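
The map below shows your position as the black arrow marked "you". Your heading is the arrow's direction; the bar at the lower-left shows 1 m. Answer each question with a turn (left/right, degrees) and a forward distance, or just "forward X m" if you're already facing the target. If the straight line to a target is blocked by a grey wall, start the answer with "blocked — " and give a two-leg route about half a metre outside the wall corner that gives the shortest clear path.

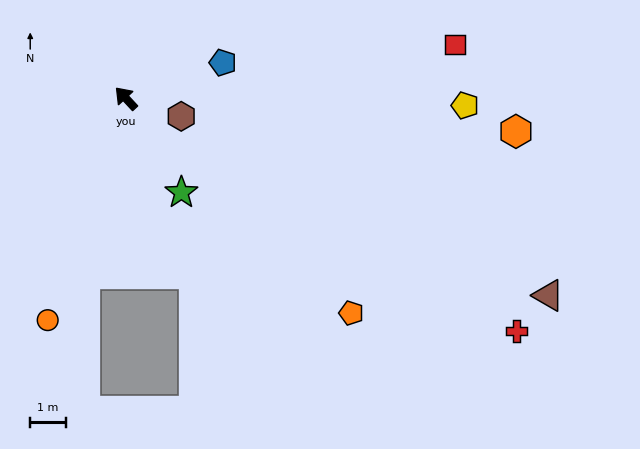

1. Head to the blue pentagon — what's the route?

turn right 113°, forward 2.9 m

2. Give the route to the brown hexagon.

turn right 151°, forward 1.6 m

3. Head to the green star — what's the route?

turn left 168°, forward 3.1 m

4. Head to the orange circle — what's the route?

turn left 118°, forward 6.6 m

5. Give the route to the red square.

turn right 124°, forward 9.4 m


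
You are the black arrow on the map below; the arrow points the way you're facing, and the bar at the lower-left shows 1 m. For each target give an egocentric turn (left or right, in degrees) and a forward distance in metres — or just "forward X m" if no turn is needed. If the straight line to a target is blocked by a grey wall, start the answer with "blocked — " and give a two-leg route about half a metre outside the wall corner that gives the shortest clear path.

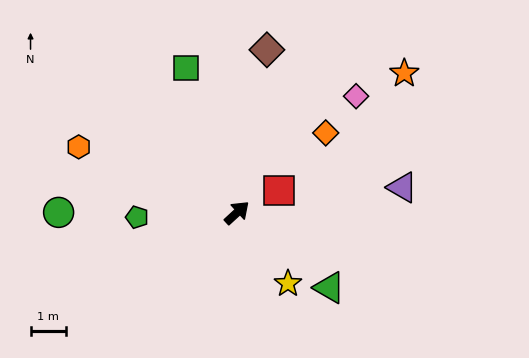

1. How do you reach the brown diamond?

turn left 37°, forward 4.6 m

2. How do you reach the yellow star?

turn right 97°, forward 2.4 m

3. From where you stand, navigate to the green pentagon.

turn left 140°, forward 2.8 m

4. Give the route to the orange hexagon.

turn left 115°, forward 4.8 m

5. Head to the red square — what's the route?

turn right 15°, forward 1.3 m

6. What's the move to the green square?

turn left 67°, forward 4.3 m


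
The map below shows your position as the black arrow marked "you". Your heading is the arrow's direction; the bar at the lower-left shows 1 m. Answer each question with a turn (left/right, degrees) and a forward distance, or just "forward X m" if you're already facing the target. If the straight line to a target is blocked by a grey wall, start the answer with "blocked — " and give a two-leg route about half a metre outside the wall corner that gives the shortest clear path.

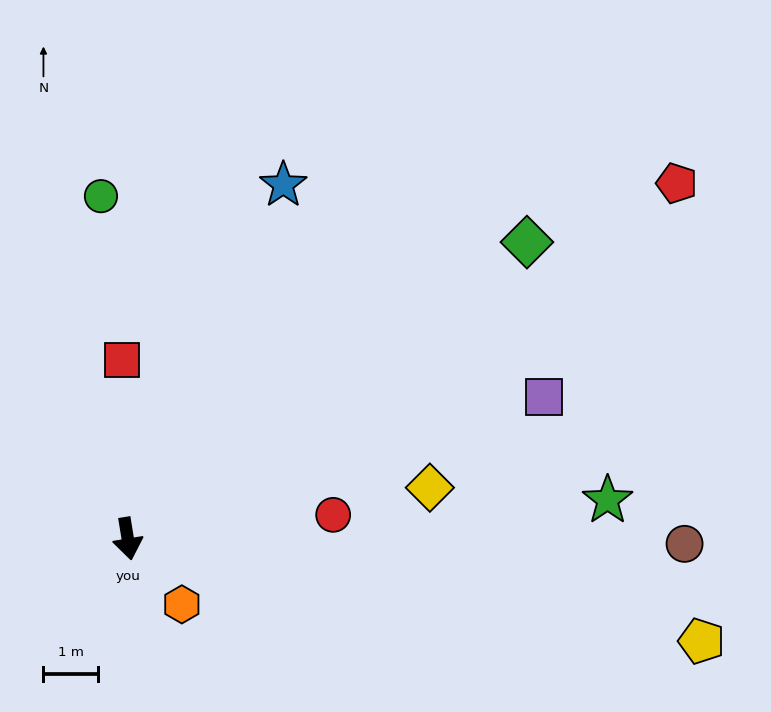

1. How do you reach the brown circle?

turn left 80°, forward 10.2 m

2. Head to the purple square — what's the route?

turn left 100°, forward 8.1 m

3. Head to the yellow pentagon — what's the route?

turn left 71°, forward 10.7 m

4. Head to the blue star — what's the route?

turn left 147°, forward 7.1 m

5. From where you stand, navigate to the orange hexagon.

turn left 30°, forward 1.6 m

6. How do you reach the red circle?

turn left 87°, forward 3.8 m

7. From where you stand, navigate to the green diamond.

turn left 117°, forward 9.1 m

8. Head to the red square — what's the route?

turn left 173°, forward 3.3 m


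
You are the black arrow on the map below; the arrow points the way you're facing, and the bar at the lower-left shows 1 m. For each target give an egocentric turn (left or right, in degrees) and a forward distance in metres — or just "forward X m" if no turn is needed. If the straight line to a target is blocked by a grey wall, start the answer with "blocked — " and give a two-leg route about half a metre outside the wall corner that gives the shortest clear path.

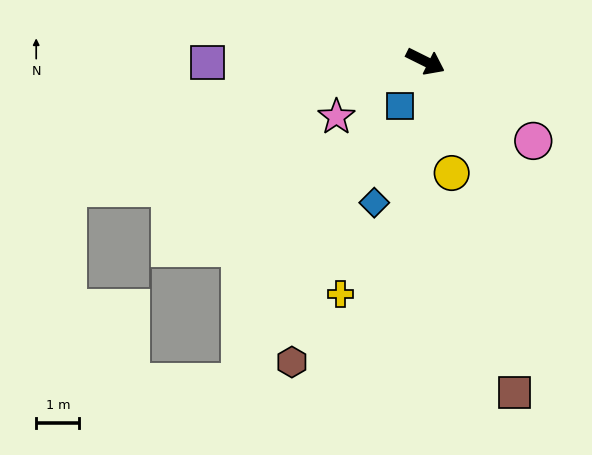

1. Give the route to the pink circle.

turn right 10°, forward 3.1 m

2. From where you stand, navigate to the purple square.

turn right 153°, forward 5.0 m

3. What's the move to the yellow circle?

turn right 50°, forward 2.6 m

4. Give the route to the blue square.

turn right 93°, forward 1.2 m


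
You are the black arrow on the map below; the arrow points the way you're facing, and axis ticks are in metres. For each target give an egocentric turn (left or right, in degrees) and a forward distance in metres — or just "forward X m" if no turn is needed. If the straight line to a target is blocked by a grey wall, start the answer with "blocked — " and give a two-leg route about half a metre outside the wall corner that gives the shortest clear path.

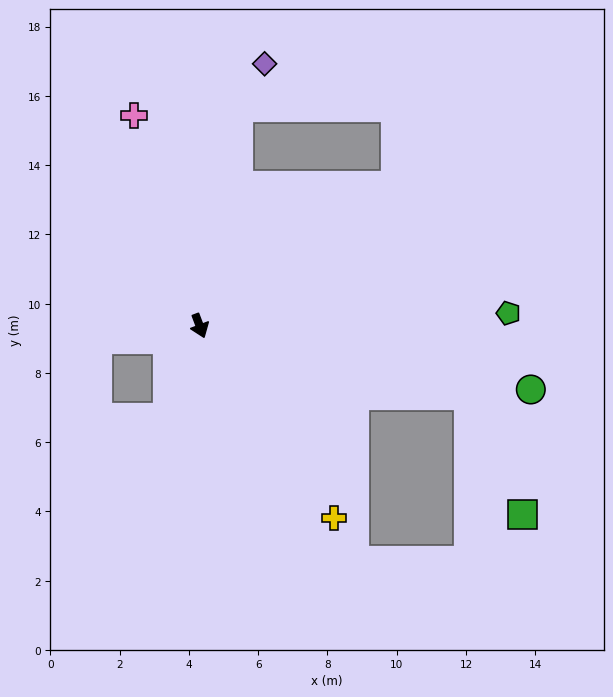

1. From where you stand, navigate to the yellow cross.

turn left 14°, forward 6.8 m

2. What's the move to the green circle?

turn left 58°, forward 9.7 m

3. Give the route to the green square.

blocked — turn left 55°, forward 8.0 m, then turn right 51°, forward 3.7 m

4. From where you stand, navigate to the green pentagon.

turn left 72°, forward 8.9 m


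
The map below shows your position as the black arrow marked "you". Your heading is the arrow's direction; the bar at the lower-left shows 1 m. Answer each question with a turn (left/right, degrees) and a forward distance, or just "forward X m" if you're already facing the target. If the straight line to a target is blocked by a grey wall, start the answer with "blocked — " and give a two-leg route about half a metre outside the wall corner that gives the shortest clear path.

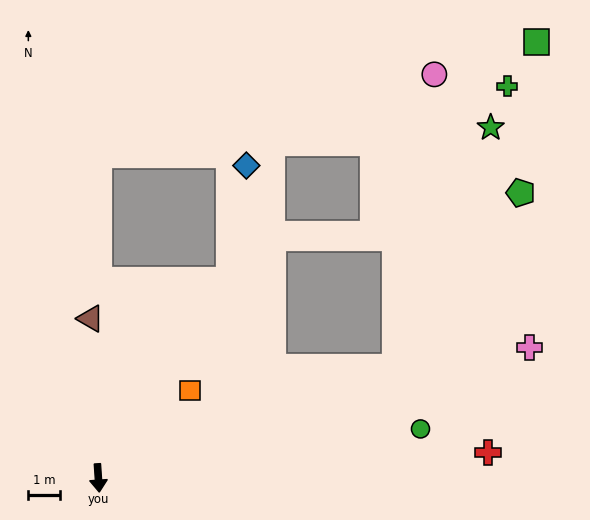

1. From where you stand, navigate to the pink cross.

turn left 103°, forward 14.2 m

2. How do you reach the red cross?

turn left 90°, forward 12.3 m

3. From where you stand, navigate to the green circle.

turn left 95°, forward 10.3 m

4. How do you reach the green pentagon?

blocked — turn left 107°, forward 10.0 m, then turn left 33°, forward 6.8 m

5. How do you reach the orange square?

turn left 130°, forward 4.0 m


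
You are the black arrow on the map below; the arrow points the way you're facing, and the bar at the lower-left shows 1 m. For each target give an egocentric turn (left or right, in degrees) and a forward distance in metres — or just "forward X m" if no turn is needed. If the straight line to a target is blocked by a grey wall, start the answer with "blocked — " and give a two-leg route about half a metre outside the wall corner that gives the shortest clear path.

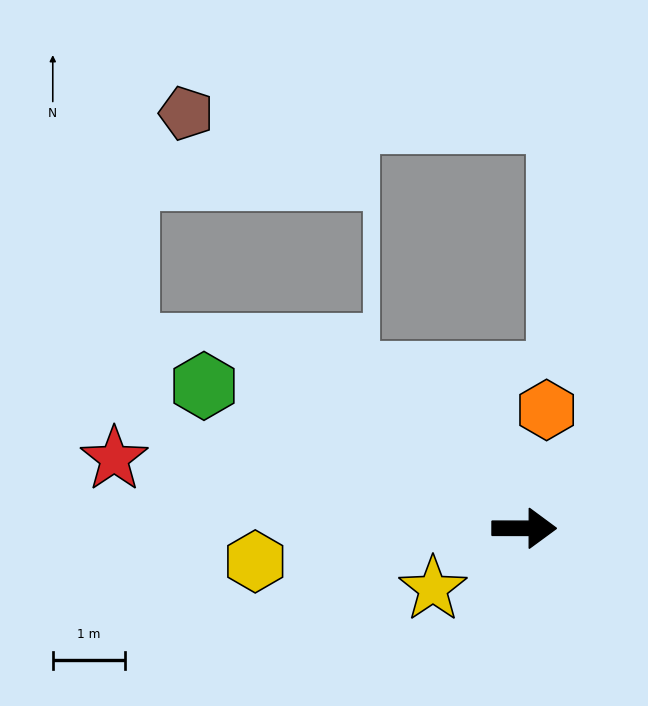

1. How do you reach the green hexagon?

turn left 156°, forward 4.9 m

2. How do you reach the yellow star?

turn right 146°, forward 1.5 m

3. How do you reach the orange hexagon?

turn left 79°, forward 1.7 m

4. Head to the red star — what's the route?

turn left 170°, forward 5.8 m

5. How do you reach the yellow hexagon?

turn right 173°, forward 3.8 m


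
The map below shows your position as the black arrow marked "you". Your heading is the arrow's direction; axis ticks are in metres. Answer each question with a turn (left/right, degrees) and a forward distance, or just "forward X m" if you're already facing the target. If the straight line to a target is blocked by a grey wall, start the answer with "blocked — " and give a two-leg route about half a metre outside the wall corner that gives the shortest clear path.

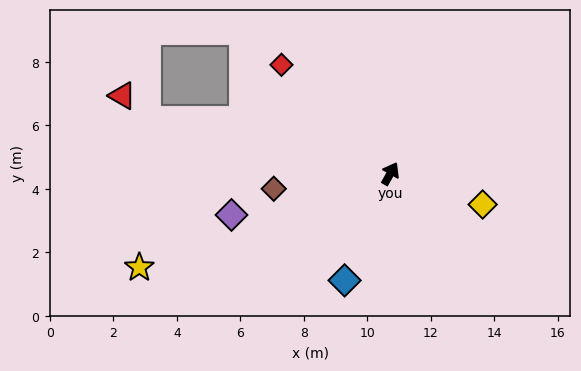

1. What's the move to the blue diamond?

turn right 174°, forward 3.7 m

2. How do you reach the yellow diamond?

turn right 79°, forward 3.1 m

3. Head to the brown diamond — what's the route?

turn left 127°, forward 3.7 m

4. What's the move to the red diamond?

turn left 74°, forward 4.8 m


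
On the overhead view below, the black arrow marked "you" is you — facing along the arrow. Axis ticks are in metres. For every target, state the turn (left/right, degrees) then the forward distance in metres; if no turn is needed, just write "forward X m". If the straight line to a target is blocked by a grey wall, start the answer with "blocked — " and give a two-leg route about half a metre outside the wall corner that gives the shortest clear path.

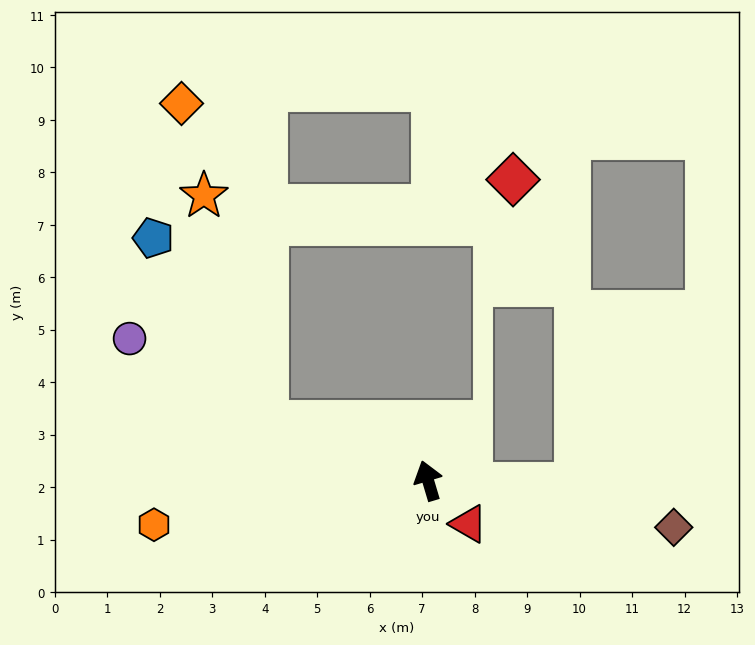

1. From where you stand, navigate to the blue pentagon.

blocked — turn left 54°, forward 3.3 m, then turn right 39°, forward 4.1 m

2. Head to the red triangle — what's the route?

turn right 154°, forward 1.1 m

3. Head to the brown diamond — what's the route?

turn right 117°, forward 4.8 m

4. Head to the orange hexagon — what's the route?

turn left 83°, forward 5.3 m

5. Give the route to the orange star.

blocked — turn left 54°, forward 3.3 m, then turn right 55°, forward 4.5 m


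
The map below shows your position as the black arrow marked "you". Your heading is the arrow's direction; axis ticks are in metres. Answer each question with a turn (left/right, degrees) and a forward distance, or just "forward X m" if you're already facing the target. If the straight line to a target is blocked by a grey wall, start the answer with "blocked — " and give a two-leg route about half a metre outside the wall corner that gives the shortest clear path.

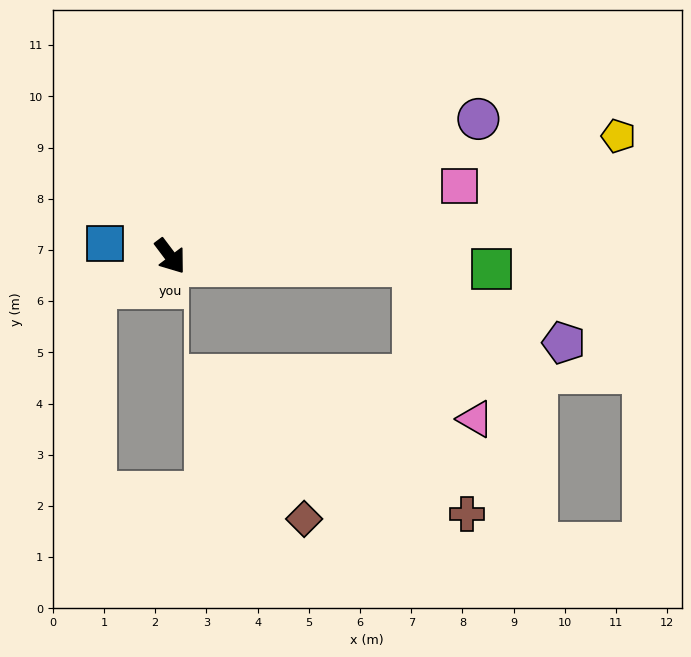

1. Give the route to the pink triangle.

blocked — turn left 51°, forward 4.8 m, then turn right 66°, forward 3.2 m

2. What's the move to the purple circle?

turn left 77°, forward 6.6 m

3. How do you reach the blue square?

turn right 138°, forward 1.3 m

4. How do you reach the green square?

turn left 51°, forward 6.3 m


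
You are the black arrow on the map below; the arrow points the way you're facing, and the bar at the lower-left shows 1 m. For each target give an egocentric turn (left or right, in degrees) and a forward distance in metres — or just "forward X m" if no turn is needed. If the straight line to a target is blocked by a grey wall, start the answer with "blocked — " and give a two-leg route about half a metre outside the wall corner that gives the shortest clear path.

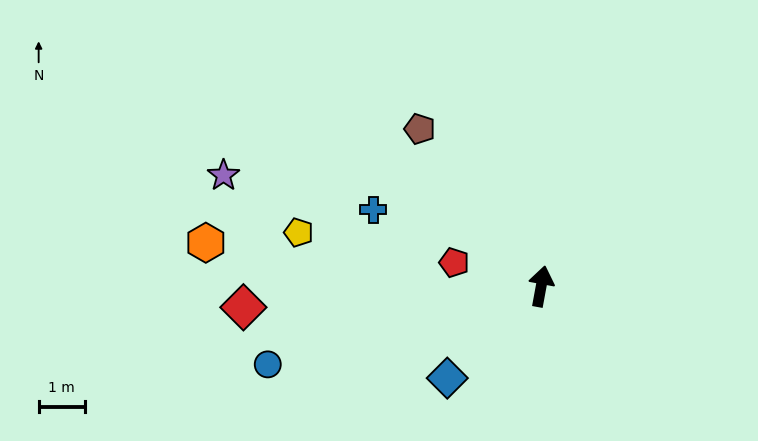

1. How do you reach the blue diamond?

turn left 145°, forward 2.9 m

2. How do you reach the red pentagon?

turn left 85°, forward 2.0 m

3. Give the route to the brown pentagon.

turn left 48°, forward 4.3 m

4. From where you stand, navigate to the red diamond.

turn left 104°, forward 6.5 m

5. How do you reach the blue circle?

turn left 116°, forward 6.2 m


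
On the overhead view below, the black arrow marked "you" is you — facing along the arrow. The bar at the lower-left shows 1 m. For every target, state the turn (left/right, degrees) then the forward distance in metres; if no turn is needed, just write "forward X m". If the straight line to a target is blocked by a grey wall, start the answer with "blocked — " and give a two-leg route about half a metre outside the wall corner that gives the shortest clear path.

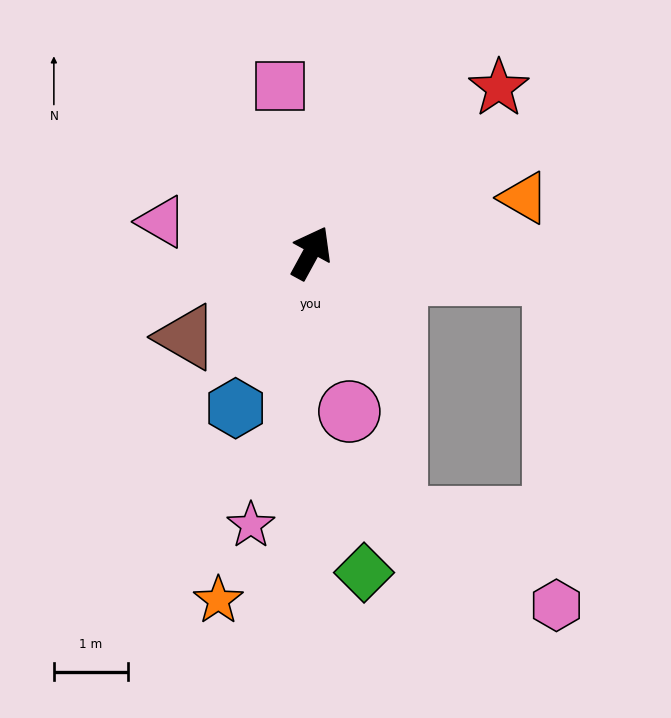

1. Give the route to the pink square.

turn left 39°, forward 2.3 m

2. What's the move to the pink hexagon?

blocked — turn right 66°, forward 3.3 m, then turn right 85°, forward 4.5 m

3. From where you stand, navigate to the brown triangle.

turn left 153°, forward 2.0 m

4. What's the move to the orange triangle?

turn right 47°, forward 3.0 m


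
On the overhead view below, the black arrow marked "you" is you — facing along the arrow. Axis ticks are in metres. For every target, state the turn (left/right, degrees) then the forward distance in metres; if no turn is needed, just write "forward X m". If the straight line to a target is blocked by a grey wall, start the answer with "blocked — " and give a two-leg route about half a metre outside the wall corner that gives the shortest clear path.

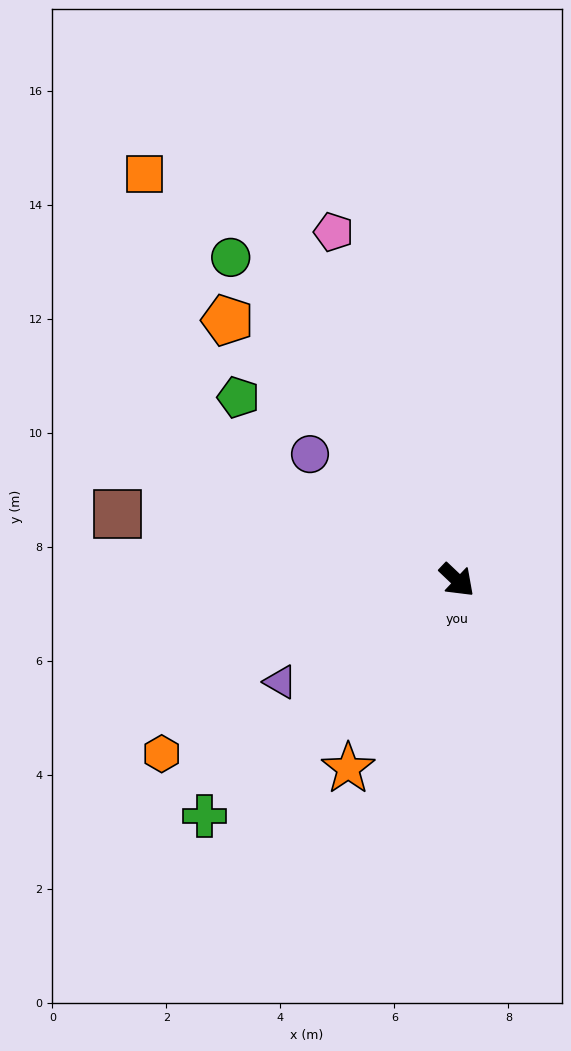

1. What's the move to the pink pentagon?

turn left 153°, forward 6.5 m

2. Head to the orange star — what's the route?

turn right 77°, forward 3.8 m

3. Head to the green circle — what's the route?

turn left 168°, forward 6.9 m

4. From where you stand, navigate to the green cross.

turn right 94°, forward 6.1 m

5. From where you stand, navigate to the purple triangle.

turn right 107°, forward 3.6 m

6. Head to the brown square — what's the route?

turn right 148°, forward 6.1 m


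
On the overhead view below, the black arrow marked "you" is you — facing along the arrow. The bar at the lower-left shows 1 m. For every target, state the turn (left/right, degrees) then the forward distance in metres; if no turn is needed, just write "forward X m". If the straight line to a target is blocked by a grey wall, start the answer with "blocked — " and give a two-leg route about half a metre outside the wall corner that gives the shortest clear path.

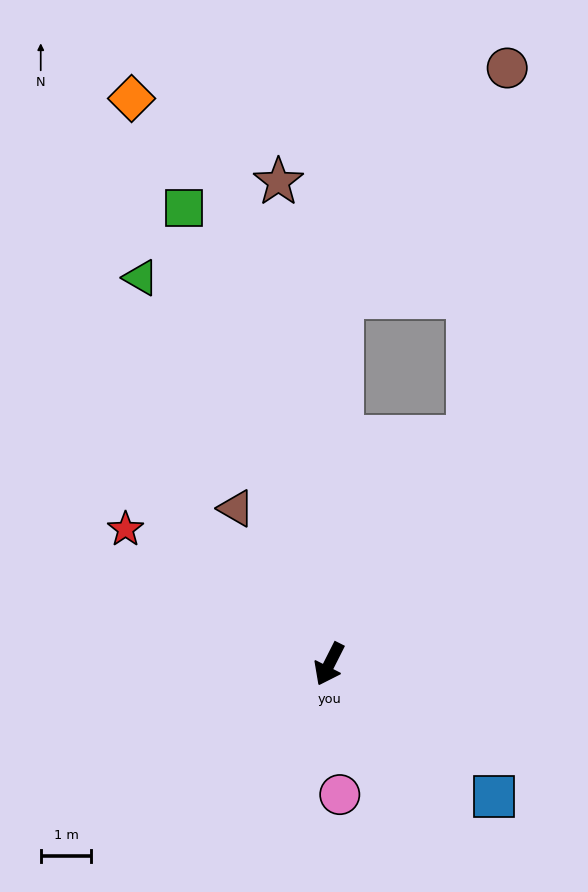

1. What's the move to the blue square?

turn left 78°, forward 4.2 m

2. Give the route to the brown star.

turn right 147°, forward 9.6 m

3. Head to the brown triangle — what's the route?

turn right 122°, forward 3.6 m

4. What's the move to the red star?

turn right 97°, forward 4.8 m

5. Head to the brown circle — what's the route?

blocked — turn left 175°, forward 5.2 m, then turn left 26°, forward 7.3 m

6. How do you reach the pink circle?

turn left 31°, forward 2.6 m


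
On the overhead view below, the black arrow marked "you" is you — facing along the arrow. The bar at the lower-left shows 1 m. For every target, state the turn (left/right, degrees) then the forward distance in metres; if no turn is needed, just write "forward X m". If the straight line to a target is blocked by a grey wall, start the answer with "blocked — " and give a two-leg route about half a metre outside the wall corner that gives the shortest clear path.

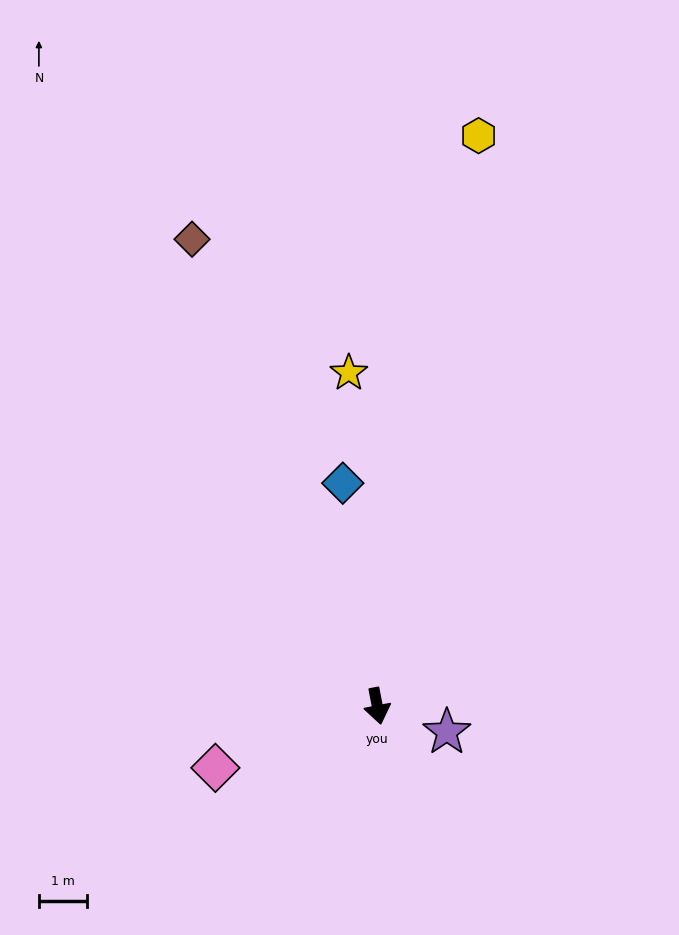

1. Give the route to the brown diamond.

turn right 169°, forward 10.4 m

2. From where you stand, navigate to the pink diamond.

turn right 80°, forward 3.6 m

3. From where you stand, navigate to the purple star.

turn left 59°, forward 1.5 m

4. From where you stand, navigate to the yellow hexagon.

turn left 159°, forward 12.0 m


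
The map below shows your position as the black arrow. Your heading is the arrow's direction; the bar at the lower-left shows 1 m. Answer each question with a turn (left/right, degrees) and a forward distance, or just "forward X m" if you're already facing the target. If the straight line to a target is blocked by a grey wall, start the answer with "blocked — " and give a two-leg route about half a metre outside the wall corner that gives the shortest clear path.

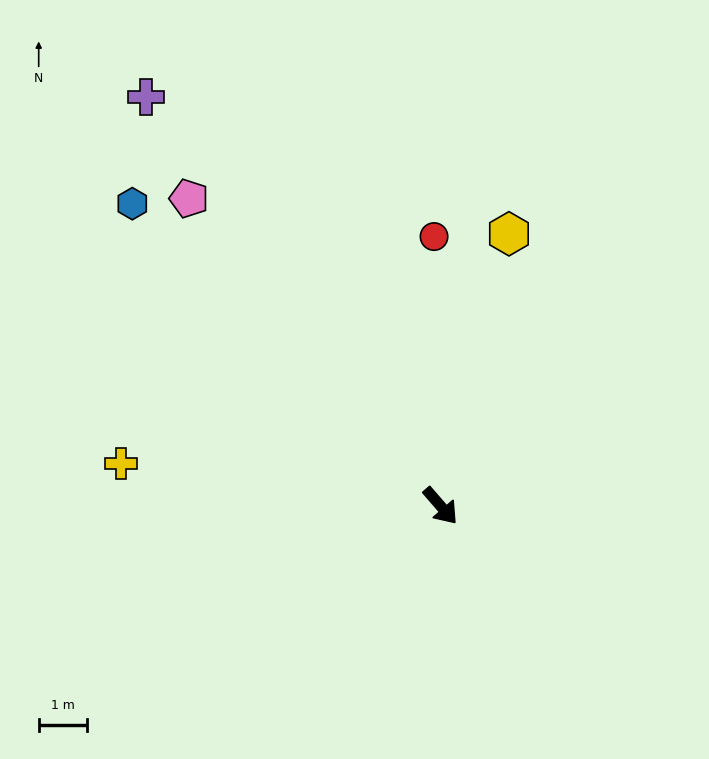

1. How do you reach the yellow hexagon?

turn left 125°, forward 5.8 m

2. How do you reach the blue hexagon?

turn right 175°, forward 9.0 m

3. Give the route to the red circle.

turn left 140°, forward 5.6 m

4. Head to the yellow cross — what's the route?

turn right 138°, forward 6.7 m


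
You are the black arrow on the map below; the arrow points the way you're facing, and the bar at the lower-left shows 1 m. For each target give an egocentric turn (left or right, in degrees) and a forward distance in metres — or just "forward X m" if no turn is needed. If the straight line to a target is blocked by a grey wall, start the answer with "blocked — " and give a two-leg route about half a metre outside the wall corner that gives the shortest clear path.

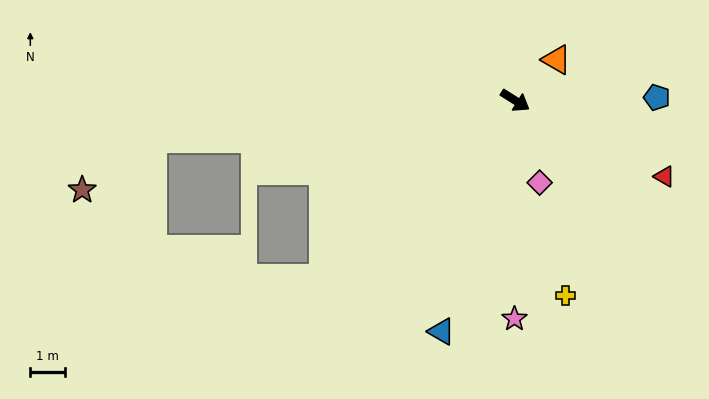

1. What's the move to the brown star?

blocked — turn right 142°, forward 10.5 m, then turn left 30°, forward 2.5 m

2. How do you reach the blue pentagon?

turn left 33°, forward 4.1 m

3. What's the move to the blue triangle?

turn right 76°, forward 7.0 m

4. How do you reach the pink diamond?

turn right 41°, forward 2.5 m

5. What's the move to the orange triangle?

turn left 77°, forward 1.7 m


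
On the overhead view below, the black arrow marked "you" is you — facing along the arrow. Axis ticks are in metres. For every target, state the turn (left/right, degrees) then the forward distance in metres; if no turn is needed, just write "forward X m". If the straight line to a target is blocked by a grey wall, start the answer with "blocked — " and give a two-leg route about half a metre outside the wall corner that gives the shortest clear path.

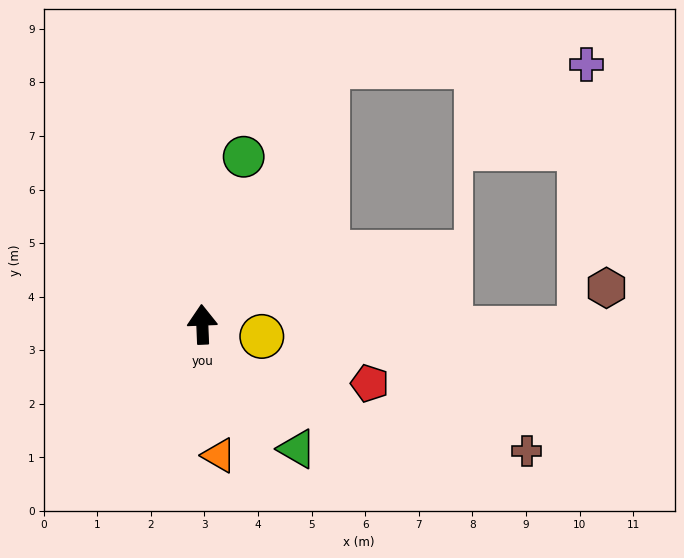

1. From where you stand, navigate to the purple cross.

blocked — turn right 28°, forward 5.4 m, then turn right 64°, forward 4.8 m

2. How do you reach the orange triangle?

turn right 175°, forward 2.5 m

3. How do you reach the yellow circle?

turn right 104°, forward 1.1 m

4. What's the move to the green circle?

turn right 16°, forward 3.2 m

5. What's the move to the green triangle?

turn right 145°, forward 2.9 m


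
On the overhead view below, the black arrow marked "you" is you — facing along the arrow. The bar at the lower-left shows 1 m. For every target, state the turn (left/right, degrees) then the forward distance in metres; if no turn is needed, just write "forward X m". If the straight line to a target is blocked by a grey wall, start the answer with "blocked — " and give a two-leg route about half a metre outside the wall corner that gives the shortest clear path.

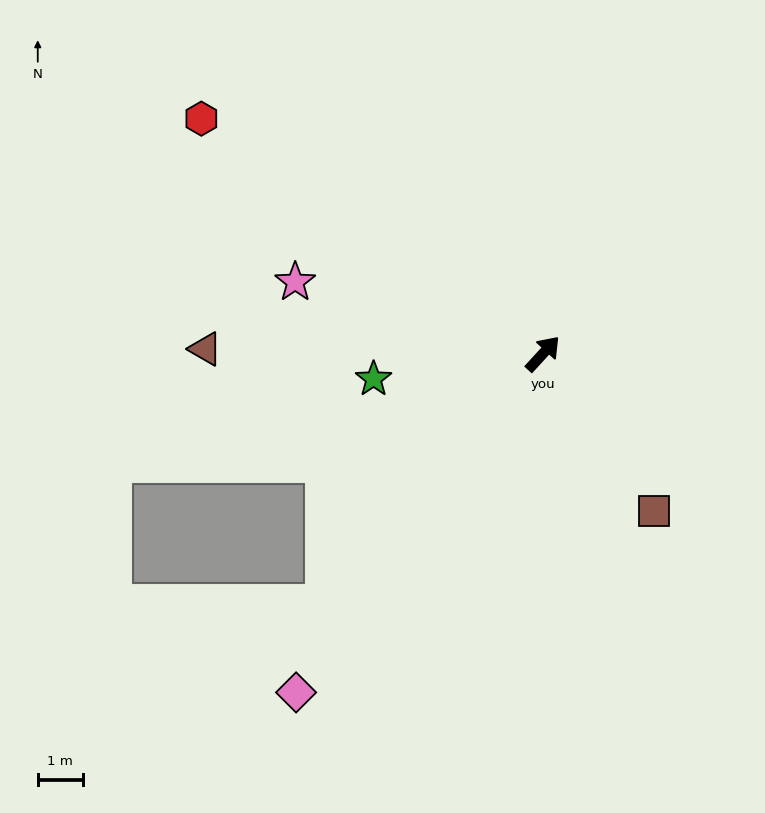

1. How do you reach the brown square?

turn right 102°, forward 4.3 m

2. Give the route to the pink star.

turn left 116°, forward 5.7 m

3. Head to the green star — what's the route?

turn left 141°, forward 3.8 m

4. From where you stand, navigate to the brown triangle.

turn left 132°, forward 7.5 m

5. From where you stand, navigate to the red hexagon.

turn left 98°, forward 9.2 m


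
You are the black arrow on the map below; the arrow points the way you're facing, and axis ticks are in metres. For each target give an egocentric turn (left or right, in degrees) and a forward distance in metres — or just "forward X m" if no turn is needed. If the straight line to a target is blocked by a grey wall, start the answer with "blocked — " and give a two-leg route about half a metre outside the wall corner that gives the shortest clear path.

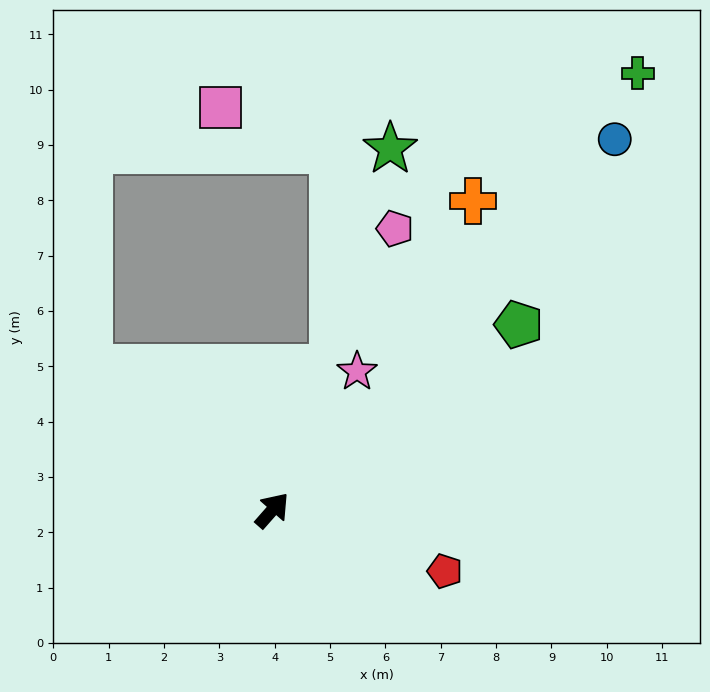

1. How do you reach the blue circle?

forward 9.1 m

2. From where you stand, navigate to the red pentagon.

turn right 68°, forward 3.3 m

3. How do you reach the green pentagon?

turn right 12°, forward 5.6 m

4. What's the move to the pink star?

turn left 10°, forward 2.9 m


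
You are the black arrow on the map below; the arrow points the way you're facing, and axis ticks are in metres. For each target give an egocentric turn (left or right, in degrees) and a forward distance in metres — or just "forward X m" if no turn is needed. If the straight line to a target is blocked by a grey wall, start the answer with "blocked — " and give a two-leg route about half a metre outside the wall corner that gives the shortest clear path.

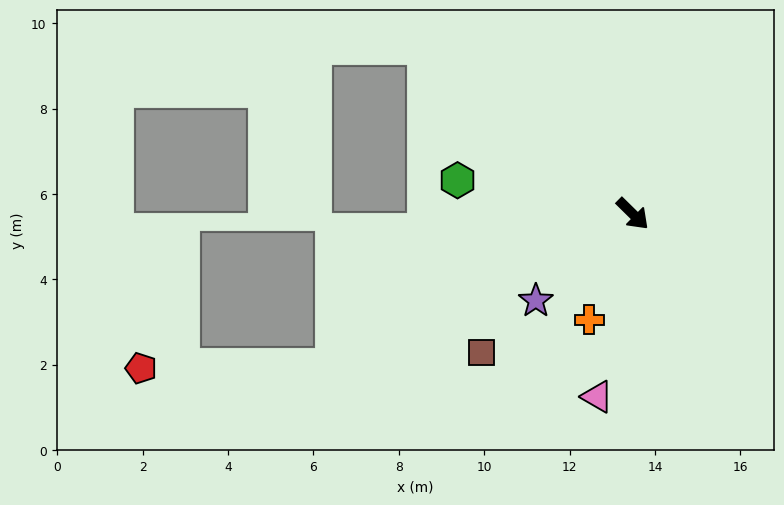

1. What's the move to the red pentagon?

blocked — turn right 108°, forward 7.9 m, then turn right 27°, forward 4.5 m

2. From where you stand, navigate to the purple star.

turn right 94°, forward 3.0 m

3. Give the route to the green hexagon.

turn right 146°, forward 4.2 m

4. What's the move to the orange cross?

turn right 68°, forward 2.7 m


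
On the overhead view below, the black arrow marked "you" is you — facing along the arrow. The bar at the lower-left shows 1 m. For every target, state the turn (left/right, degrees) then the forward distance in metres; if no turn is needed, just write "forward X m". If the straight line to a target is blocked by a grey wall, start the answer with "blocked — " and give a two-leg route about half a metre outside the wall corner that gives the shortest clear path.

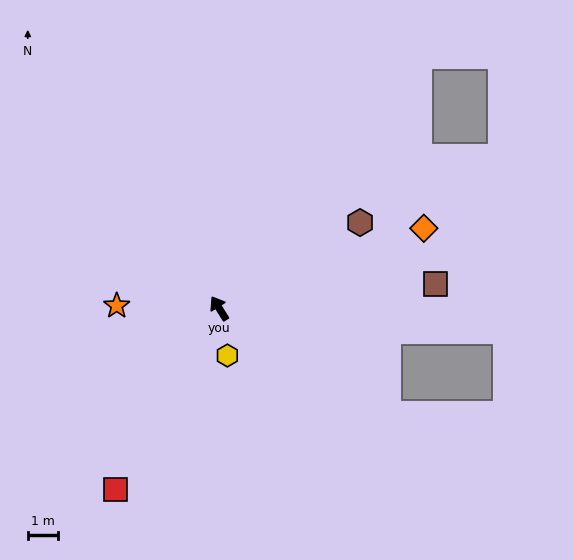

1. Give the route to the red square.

turn left 118°, forward 7.0 m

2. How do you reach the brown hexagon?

turn right 91°, forward 5.5 m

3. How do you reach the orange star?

turn left 57°, forward 3.4 m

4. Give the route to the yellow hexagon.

turn left 158°, forward 1.6 m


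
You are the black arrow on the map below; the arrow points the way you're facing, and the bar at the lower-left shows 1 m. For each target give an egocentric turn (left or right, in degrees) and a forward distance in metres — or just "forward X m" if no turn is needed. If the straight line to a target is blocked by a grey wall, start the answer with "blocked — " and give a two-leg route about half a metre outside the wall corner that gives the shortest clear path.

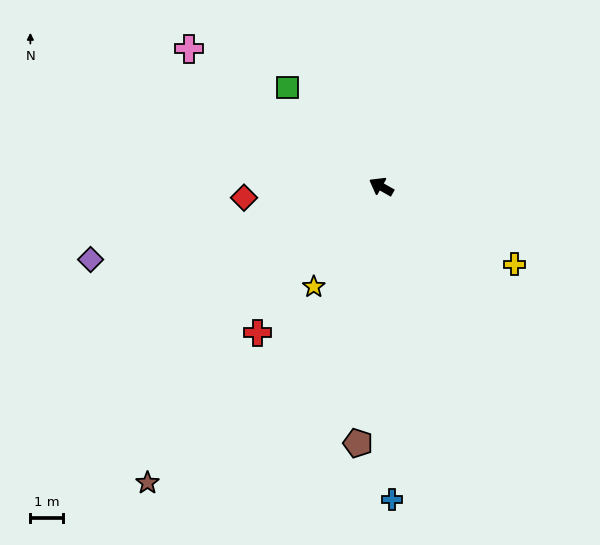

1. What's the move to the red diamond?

turn left 34°, forward 4.2 m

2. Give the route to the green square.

turn right 17°, forward 4.1 m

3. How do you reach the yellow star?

turn left 86°, forward 3.7 m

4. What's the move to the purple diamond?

turn left 44°, forward 9.1 m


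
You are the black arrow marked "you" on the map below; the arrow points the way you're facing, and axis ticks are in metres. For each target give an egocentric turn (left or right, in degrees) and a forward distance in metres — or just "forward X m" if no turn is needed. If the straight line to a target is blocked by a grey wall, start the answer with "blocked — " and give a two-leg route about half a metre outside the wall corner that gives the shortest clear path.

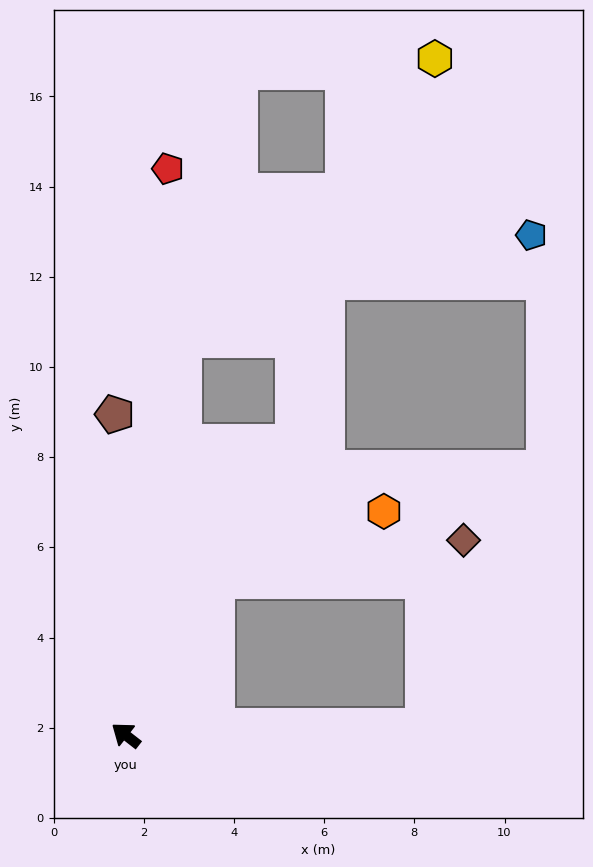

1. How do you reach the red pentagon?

turn right 56°, forward 12.6 m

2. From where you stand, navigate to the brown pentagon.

turn right 50°, forward 7.1 m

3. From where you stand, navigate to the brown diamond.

blocked — turn right 82°, forward 4.0 m, then turn right 51°, forward 5.6 m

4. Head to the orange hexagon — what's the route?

blocked — turn right 82°, forward 4.0 m, then turn right 38°, forward 4.0 m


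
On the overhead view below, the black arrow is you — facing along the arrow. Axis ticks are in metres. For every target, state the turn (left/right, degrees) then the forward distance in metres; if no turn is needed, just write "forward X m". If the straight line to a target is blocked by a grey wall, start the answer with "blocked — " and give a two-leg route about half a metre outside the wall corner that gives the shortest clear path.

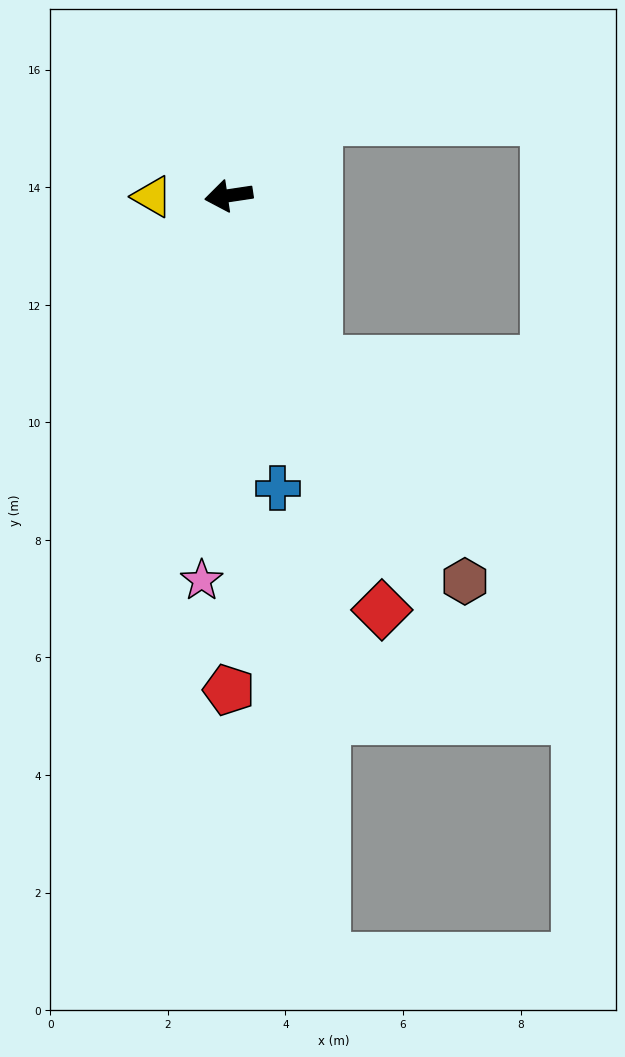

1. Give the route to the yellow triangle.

turn right 8°, forward 1.3 m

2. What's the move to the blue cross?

turn left 91°, forward 5.0 m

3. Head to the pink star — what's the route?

turn left 77°, forward 6.6 m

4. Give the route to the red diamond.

turn left 102°, forward 7.5 m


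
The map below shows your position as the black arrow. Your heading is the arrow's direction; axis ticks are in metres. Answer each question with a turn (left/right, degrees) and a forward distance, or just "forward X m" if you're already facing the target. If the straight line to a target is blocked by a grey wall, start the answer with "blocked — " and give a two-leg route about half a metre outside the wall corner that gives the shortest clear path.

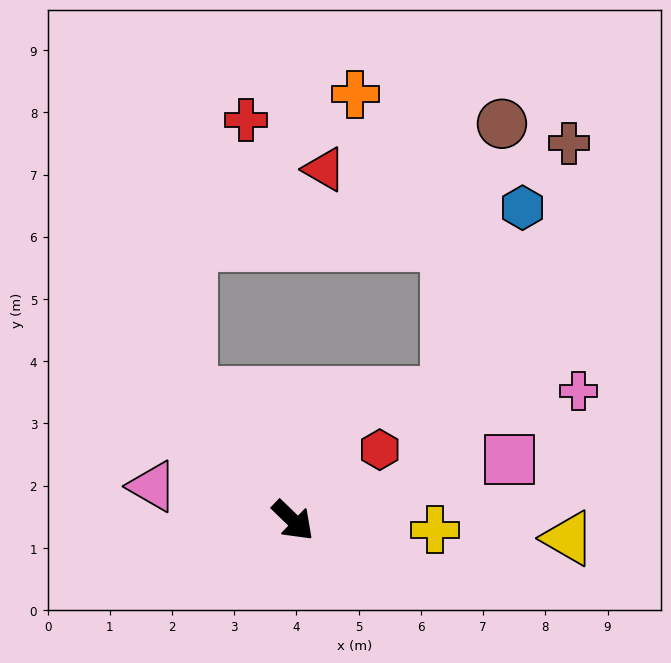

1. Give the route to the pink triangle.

turn right 150°, forward 2.3 m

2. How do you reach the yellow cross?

turn left 40°, forward 2.3 m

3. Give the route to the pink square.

turn left 60°, forward 3.6 m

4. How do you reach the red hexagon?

turn left 83°, forward 1.8 m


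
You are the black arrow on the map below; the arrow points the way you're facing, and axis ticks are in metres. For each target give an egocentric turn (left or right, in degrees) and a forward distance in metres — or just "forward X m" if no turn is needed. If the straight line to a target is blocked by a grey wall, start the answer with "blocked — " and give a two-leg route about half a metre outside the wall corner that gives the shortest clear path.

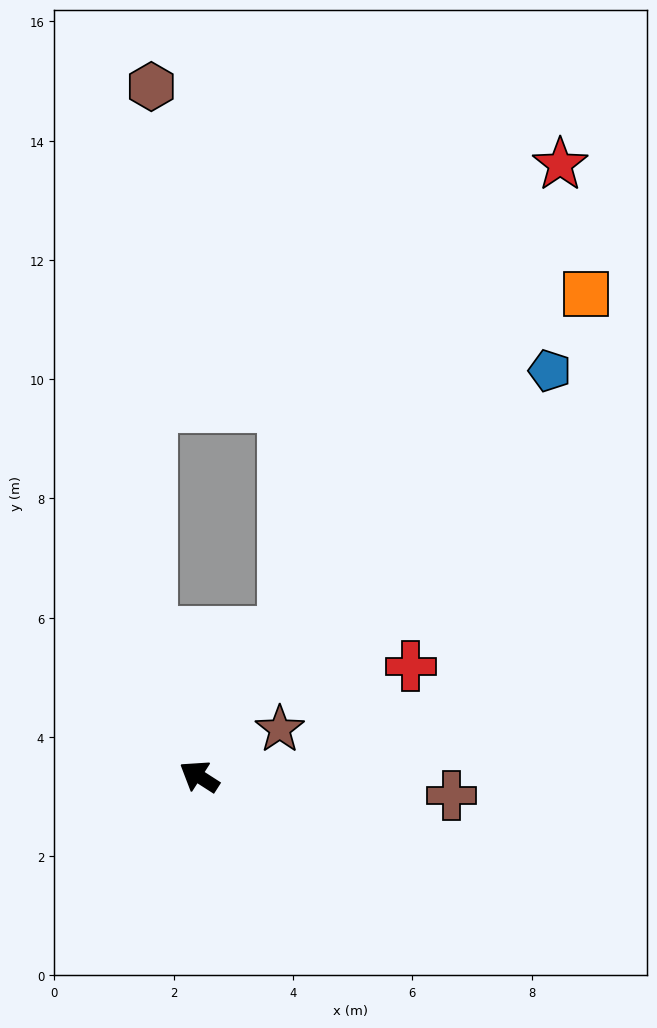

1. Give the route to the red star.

turn right 88°, forward 11.9 m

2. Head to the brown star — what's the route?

turn right 117°, forward 1.6 m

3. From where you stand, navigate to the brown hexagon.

blocked — turn right 39°, forward 2.5 m, then turn right 18°, forward 9.1 m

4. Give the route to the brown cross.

turn right 152°, forward 4.2 m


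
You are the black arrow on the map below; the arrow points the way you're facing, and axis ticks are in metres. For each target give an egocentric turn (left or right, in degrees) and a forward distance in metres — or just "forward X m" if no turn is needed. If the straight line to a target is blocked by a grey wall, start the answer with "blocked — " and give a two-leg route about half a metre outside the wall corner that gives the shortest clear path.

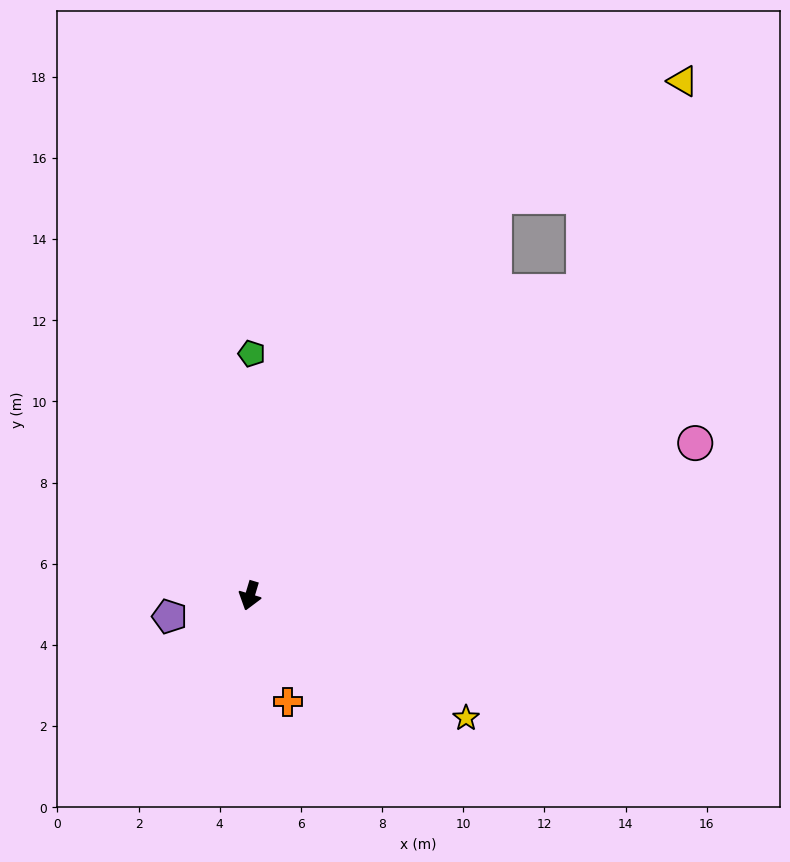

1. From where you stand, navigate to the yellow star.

turn left 77°, forward 6.1 m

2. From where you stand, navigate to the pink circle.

turn left 126°, forward 11.6 m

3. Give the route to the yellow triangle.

blocked — turn left 149°, forward 11.1 m, then turn left 22°, forward 5.7 m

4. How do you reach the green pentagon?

turn right 164°, forward 6.0 m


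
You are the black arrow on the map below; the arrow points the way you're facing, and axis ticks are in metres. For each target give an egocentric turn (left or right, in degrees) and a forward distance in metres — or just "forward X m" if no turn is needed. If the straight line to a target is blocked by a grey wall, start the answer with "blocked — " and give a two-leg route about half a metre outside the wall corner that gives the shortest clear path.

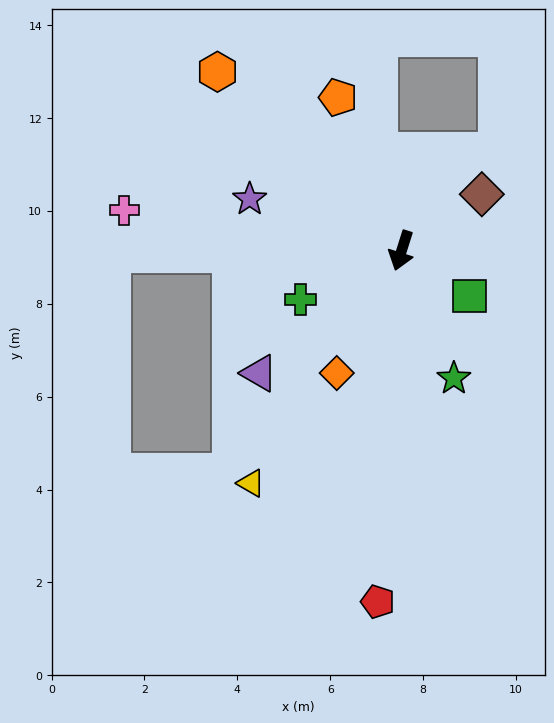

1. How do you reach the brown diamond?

turn left 143°, forward 2.1 m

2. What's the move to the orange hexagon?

turn right 117°, forward 5.5 m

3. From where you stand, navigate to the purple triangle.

turn right 32°, forward 4.0 m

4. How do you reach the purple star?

turn right 91°, forward 3.5 m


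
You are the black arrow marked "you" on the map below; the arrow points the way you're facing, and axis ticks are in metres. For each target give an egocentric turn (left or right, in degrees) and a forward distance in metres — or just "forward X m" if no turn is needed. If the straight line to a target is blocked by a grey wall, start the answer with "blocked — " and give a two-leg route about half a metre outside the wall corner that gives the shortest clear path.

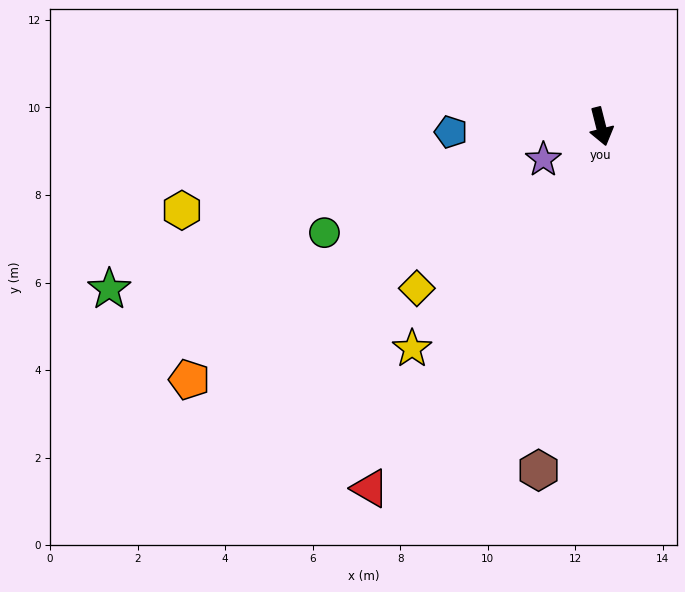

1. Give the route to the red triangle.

turn right 47°, forward 9.8 m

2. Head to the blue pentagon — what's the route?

turn right 102°, forward 3.4 m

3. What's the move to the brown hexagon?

turn right 24°, forward 8.0 m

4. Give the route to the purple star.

turn right 74°, forward 1.5 m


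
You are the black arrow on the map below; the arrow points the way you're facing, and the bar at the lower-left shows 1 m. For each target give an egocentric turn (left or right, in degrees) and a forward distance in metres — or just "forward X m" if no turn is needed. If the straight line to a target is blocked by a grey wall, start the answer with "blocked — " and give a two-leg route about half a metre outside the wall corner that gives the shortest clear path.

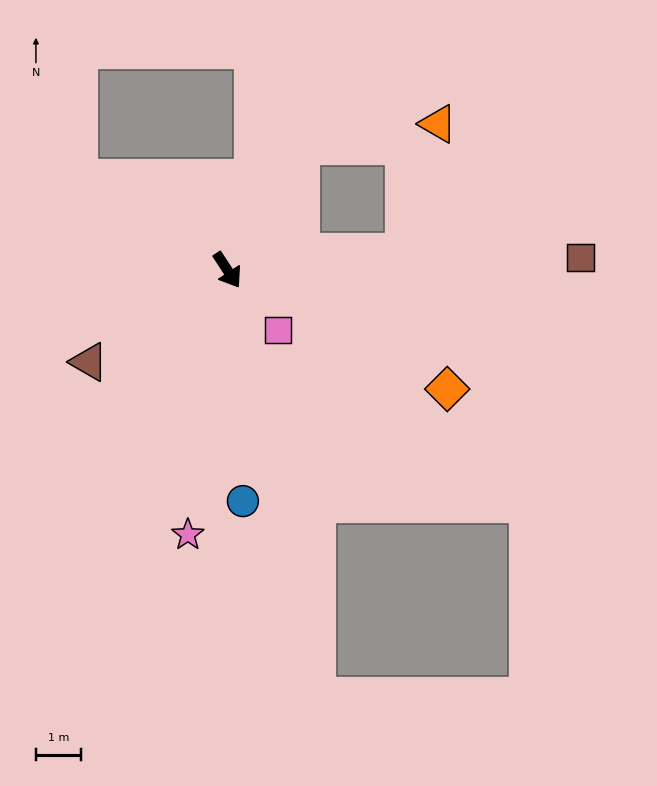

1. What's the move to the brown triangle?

turn right 90°, forward 3.7 m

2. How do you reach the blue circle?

turn right 29°, forward 5.1 m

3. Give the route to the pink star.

turn right 42°, forward 5.9 m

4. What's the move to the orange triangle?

blocked — turn left 116°, forward 3.2 m, then turn right 50°, forward 3.1 m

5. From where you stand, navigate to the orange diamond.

turn left 28°, forward 5.6 m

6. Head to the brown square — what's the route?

turn left 59°, forward 7.9 m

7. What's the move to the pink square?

turn left 7°, forward 1.7 m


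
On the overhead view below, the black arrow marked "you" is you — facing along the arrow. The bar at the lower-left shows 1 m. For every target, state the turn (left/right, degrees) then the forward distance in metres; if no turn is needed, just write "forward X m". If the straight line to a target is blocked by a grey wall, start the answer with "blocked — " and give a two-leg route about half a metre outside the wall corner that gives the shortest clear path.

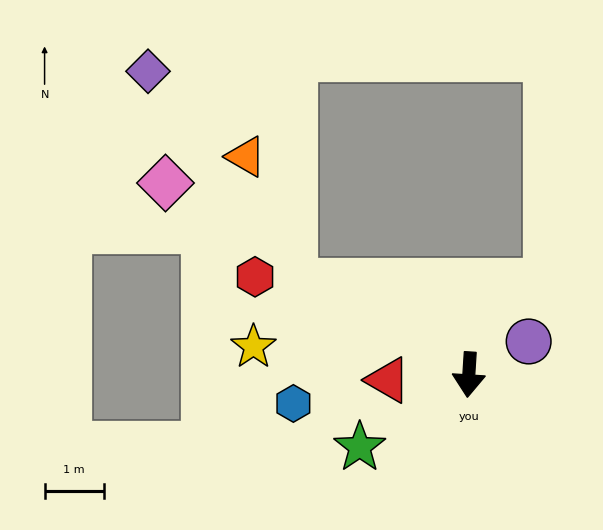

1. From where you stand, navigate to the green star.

turn right 53°, forward 2.2 m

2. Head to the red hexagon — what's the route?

turn right 111°, forward 4.0 m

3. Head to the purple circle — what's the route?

turn left 123°, forward 1.2 m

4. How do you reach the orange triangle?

blocked — turn right 114°, forward 3.3 m, then turn right 42°, forward 2.3 m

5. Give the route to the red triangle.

turn right 83°, forward 1.4 m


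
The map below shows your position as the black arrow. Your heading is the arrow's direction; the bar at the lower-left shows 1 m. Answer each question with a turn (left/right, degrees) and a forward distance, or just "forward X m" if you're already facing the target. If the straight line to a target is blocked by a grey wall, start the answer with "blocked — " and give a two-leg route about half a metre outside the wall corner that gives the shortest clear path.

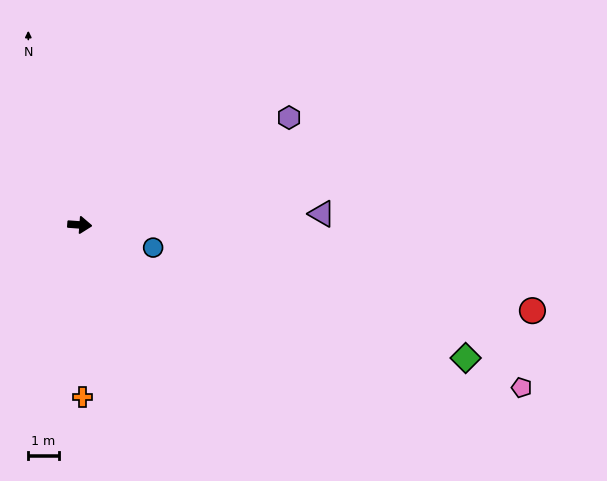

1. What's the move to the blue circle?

turn right 13°, forward 2.5 m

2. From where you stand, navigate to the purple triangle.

turn left 7°, forward 8.0 m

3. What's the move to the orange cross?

turn right 85°, forward 5.7 m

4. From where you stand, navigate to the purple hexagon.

turn left 31°, forward 7.8 m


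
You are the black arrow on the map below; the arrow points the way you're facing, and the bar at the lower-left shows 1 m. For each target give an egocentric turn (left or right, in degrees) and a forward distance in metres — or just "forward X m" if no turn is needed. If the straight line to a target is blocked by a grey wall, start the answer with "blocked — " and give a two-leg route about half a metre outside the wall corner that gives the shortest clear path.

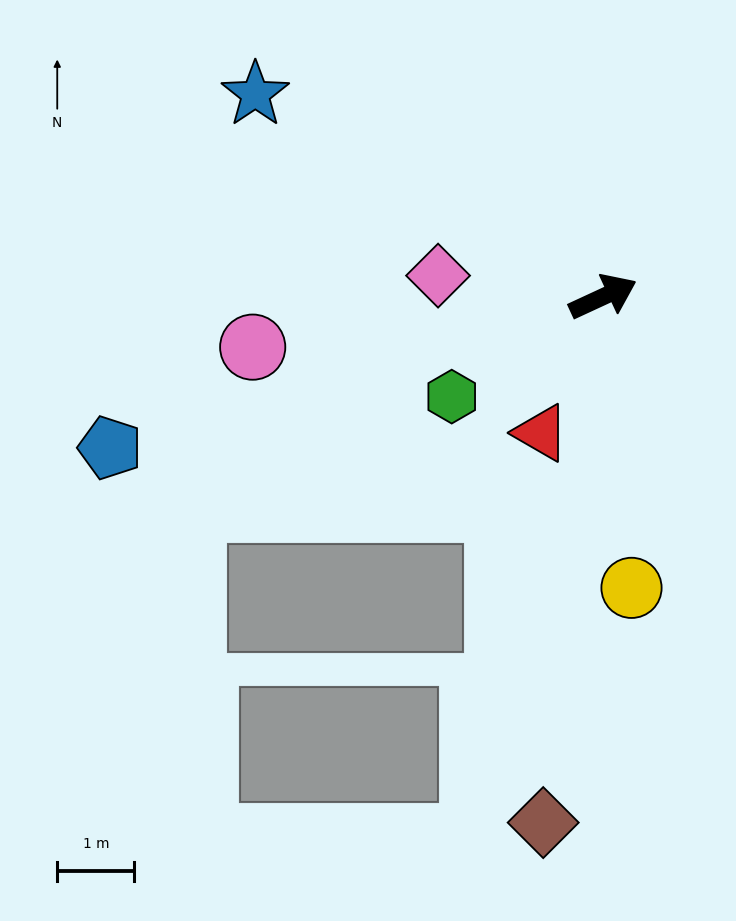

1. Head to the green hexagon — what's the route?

turn right 171°, forward 2.4 m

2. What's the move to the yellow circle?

turn right 109°, forward 3.8 m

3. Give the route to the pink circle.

turn left 163°, forward 4.6 m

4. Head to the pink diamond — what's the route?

turn left 148°, forward 2.2 m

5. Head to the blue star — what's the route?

turn left 125°, forward 5.2 m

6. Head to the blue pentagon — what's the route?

turn left 172°, forward 6.7 m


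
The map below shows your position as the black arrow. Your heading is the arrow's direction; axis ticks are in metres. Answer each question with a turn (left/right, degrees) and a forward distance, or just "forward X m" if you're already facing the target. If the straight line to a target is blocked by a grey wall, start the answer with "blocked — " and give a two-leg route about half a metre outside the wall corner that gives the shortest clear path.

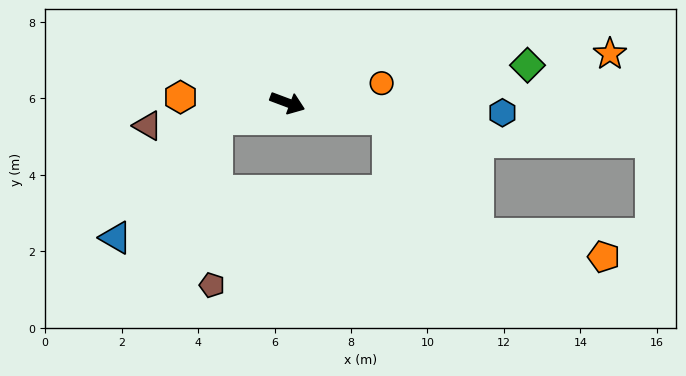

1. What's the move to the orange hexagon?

turn right 162°, forward 2.8 m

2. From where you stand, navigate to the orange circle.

turn left 32°, forward 2.5 m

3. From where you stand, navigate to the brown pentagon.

blocked — turn right 147°, forward 1.9 m, then turn left 76°, forward 4.4 m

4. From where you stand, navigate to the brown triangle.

turn right 150°, forward 3.7 m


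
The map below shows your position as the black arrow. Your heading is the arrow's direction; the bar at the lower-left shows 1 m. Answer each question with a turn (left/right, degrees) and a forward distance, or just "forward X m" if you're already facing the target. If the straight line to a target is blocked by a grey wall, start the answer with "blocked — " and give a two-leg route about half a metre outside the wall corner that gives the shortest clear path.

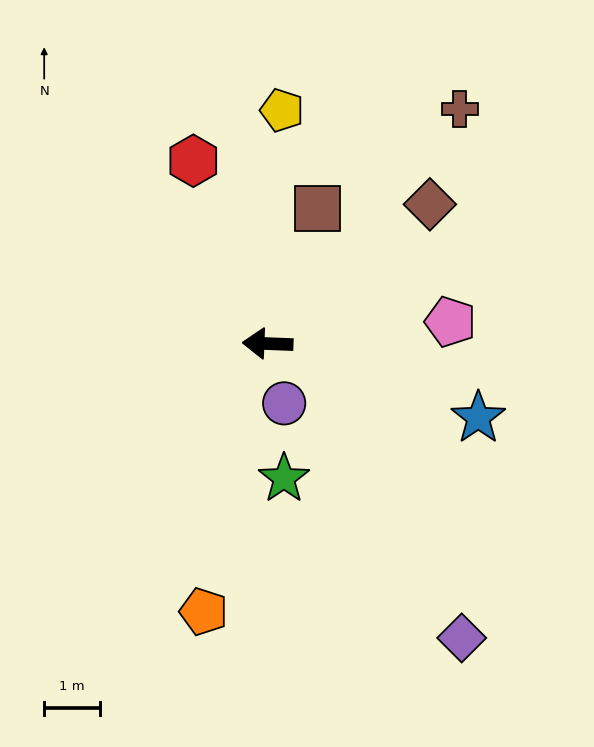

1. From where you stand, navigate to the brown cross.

turn right 127°, forward 5.4 m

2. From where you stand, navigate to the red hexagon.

turn right 66°, forward 3.5 m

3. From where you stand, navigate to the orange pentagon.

turn left 79°, forward 4.9 m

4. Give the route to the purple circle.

turn left 108°, forward 1.1 m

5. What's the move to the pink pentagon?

turn right 171°, forward 3.3 m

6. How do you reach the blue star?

turn left 163°, forward 4.0 m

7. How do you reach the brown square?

turn right 108°, forward 2.6 m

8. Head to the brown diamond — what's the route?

turn right 137°, forward 3.8 m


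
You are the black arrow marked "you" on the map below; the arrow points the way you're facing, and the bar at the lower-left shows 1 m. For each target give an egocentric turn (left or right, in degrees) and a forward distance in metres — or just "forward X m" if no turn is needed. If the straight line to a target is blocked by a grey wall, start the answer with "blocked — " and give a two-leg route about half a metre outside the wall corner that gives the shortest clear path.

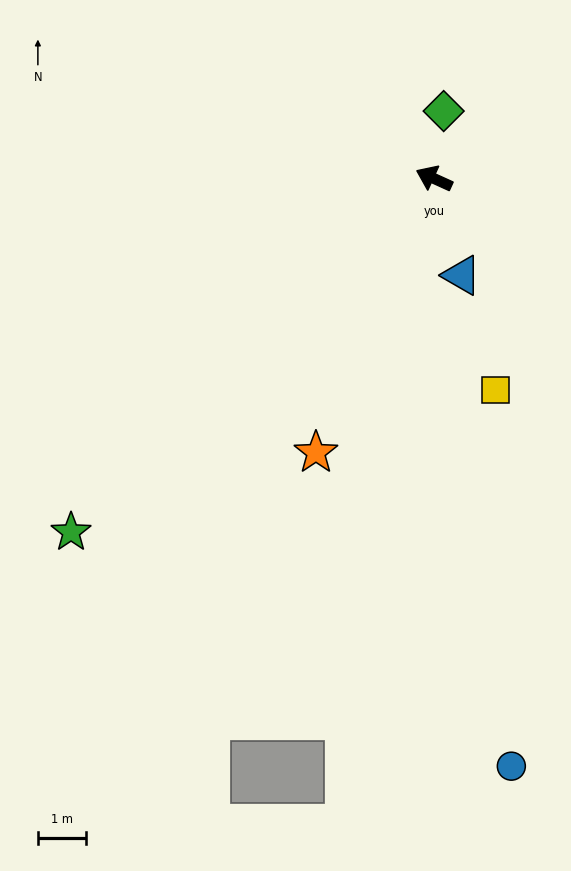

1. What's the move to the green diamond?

turn right 74°, forward 1.4 m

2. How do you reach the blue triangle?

turn left 130°, forward 2.1 m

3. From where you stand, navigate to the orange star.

turn left 91°, forward 6.2 m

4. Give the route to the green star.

turn left 69°, forward 10.6 m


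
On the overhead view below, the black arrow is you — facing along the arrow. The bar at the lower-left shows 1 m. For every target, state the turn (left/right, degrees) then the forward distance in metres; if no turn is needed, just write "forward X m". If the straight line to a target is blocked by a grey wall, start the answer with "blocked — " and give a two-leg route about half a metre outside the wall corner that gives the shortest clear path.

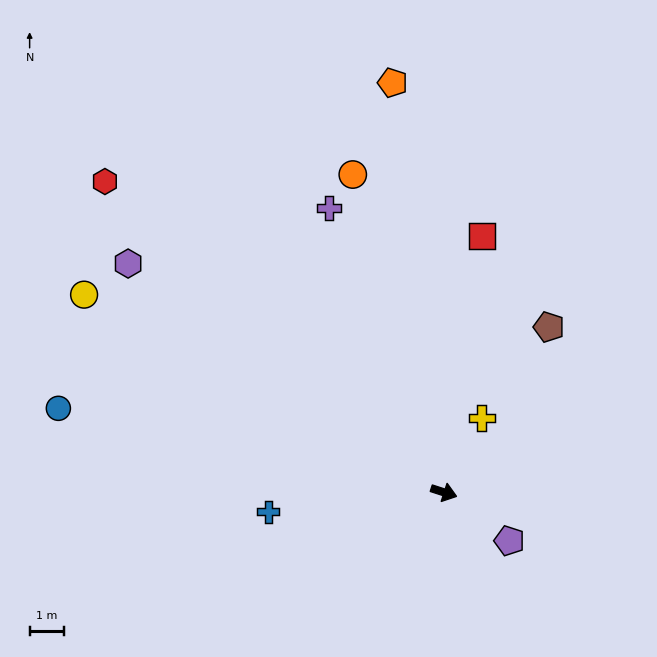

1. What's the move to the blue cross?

turn right 156°, forward 5.1 m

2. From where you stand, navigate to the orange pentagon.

turn left 115°, forward 11.9 m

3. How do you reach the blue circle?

turn right 174°, forward 11.4 m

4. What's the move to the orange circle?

turn left 124°, forward 9.5 m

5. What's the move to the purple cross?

turn left 130°, forward 8.9 m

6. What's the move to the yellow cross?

turn left 81°, forward 2.4 m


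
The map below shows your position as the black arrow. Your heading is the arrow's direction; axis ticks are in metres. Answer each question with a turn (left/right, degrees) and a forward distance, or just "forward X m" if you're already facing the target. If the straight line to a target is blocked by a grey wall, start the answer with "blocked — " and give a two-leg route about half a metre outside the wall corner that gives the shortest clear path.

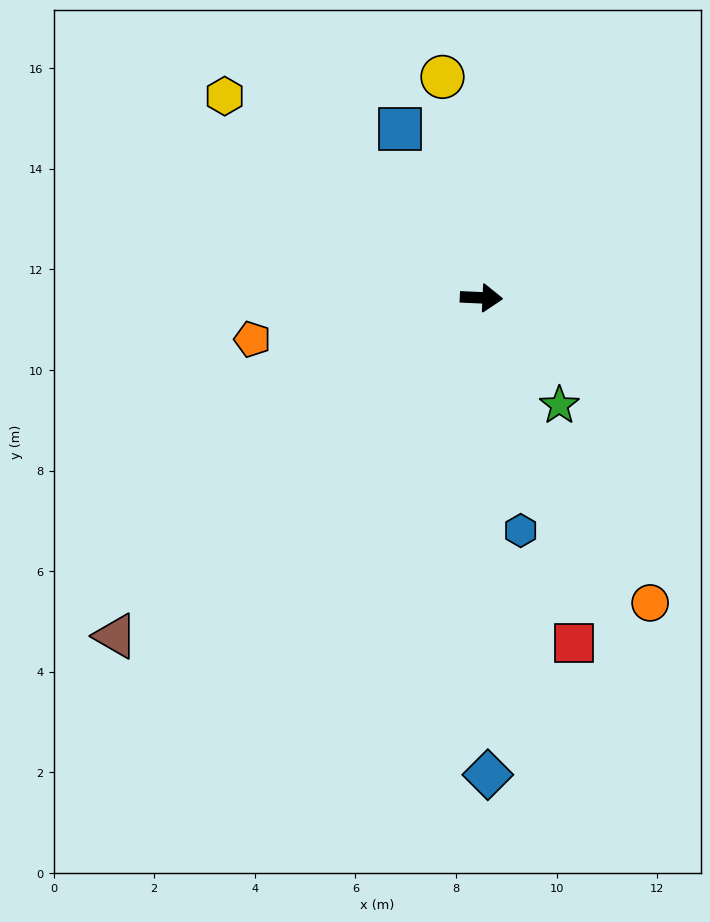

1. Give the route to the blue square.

turn left 118°, forward 3.7 m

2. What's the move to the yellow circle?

turn left 103°, forward 4.5 m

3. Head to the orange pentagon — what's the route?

turn right 167°, forward 4.6 m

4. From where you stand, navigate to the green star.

turn right 51°, forward 2.6 m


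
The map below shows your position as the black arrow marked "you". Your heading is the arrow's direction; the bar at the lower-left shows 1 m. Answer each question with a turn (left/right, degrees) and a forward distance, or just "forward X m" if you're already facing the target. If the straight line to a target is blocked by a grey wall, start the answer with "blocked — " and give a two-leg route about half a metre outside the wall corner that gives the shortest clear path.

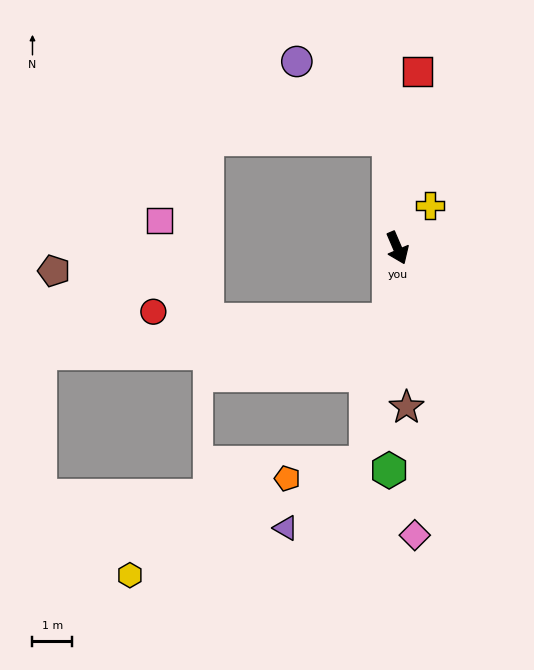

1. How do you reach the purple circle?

blocked — turn left 161°, forward 2.8 m, then turn left 45°, forward 3.1 m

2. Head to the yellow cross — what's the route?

turn left 119°, forward 1.4 m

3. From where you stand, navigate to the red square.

turn left 150°, forward 4.5 m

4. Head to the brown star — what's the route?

turn right 20°, forward 4.0 m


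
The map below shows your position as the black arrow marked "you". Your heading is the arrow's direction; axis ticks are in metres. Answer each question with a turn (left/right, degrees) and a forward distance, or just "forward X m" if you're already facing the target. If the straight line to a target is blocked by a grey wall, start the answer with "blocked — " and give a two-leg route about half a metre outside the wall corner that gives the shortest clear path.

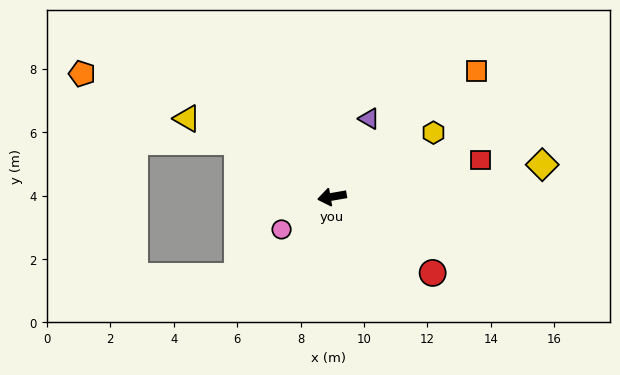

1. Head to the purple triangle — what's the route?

turn right 125°, forward 2.7 m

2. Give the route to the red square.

turn right 176°, forward 4.8 m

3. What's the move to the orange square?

turn right 149°, forward 6.0 m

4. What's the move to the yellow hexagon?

turn right 158°, forward 3.8 m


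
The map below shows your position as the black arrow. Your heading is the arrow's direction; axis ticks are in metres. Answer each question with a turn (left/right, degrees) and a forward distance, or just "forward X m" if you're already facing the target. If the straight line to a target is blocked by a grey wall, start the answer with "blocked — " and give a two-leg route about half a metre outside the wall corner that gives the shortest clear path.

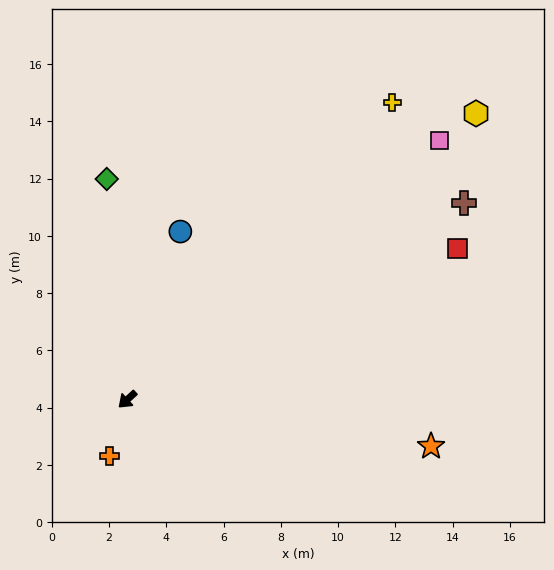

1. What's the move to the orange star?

turn left 129°, forward 10.7 m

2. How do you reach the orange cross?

turn left 30°, forward 2.1 m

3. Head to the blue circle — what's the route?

turn right 150°, forward 6.1 m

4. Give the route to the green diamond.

turn right 127°, forward 7.7 m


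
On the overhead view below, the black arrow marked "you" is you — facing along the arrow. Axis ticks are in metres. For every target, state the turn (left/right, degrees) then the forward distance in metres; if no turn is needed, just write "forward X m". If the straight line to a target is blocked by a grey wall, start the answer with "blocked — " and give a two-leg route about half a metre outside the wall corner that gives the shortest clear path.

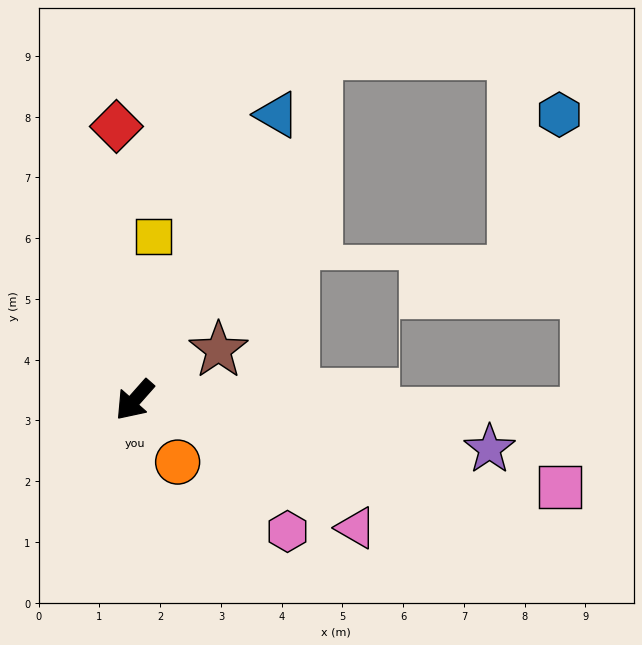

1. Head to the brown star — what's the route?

turn left 162°, forward 1.6 m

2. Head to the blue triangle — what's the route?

turn right 165°, forward 5.3 m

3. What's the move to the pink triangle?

turn left 102°, forward 4.2 m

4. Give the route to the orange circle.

turn left 76°, forward 1.2 m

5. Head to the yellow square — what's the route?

turn right 145°, forward 2.7 m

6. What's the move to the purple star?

turn left 124°, forward 5.9 m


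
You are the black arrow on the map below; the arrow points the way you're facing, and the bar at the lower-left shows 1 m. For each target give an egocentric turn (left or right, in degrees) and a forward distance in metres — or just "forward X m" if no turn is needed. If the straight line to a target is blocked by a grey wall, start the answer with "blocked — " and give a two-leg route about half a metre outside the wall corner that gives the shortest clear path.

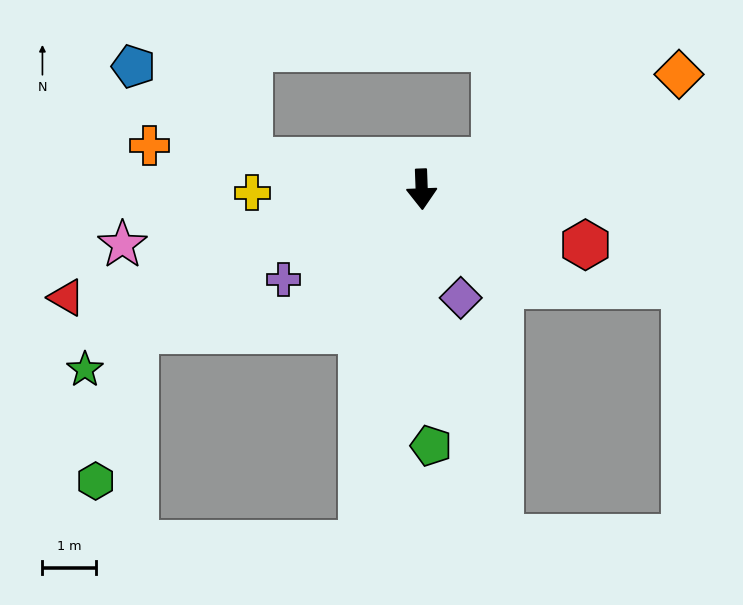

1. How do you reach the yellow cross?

turn right 91°, forward 3.2 m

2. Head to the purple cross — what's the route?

turn right 59°, forward 3.1 m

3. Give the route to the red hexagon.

turn left 69°, forward 3.2 m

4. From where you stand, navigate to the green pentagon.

forward 4.8 m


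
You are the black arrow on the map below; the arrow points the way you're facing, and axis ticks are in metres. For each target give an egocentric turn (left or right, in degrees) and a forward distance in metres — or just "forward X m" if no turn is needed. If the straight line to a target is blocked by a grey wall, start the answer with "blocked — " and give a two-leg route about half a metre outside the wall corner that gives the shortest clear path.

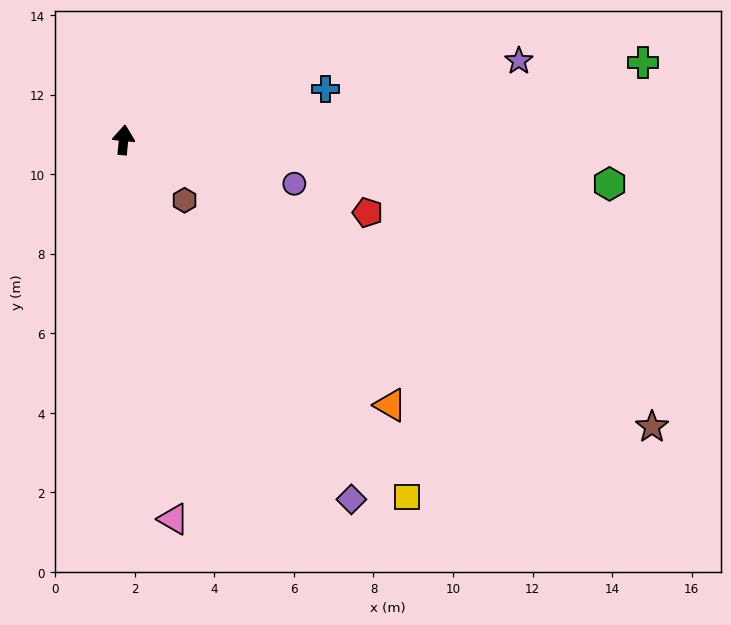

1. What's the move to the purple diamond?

turn right 142°, forward 10.7 m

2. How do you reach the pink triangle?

turn right 167°, forward 9.6 m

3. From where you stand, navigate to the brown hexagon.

turn right 129°, forward 2.2 m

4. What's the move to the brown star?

turn right 113°, forward 15.1 m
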